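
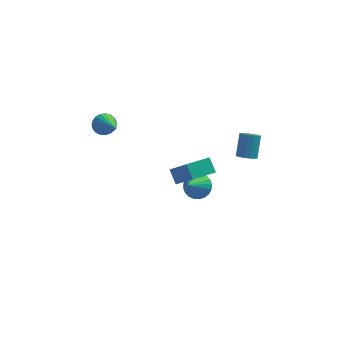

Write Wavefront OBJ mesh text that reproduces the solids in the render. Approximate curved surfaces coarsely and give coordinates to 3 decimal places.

v 0.506 1.66 -4.039
v 1.25 1.569 -3.761
v 0.014 0.7 -3.041
v 1.148 1.805 -3.584
v 0.947 2.019 -3.477
v 0.68 2.178 -3.455
v 0.386 2.259 -3.523
v 0.11 2.248 -3.669
v -0.105 2.148 -3.871
v -0.228 1.974 -4.099
v -0.238 1.751 -4.318
v -0.136 1.515 -4.495
v 0.065 1.301 -4.602
v 0.332 1.142 -4.623
v 0.626 1.061 -4.556
v 0.902 1.072 -4.41
v 1.117 1.172 -4.207
v 1.239 1.346 -3.979
v 3.005 1.037 -0.86
v 3.231 1.417 -1.188
v 3.381 2.262 -0.108
v 3.155 1.883 0.22
v 2.974 1.472 -1.196
v 3.124 2.317 -0.115
v 2.724 1.428 -1.127
v 2.874 2.273 -0.046
v 2.538 1.294 -0.996
v 2.688 2.14 0.084
v 2.459 1.102 -0.835
v 2.61 1.947 0.246
v 2.506 0.895 -0.679
v 2.656 1.74 0.401
v 2.666 0.72 -0.565
v 2.816 1.565 0.515
v 2.904 0.618 -0.519
v 3.055 1.464 0.562
v 3.166 0.613 -0.55
v 3.316 1.458 0.53
v 3.39 0.704 -0.653
v 3.54 1.549 0.427
v 3.526 0.872 -0.803
v 3.677 1.717 0.277
v 3.543 1.078 -0.967
v 3.693 1.923 0.114
v 3.436 1.274 -1.106
v 3.587 2.119 -0.025
v -4.107 0.298 2.172
v -3.776 0.089 1.654
v -3.373 -1.258 3.268
v -3.598 0.256 1.771
v -3.508 0.43 1.957
v -3.522 0.581 2.181
v -3.637 0.683 2.403
v -3.833 0.718 2.586
v -4.077 0.681 2.696
v -4.326 0.578 2.717
v -4.537 0.427 2.643
v -4.674 0.253 2.487
v -4.713 0.087 2.278
v -4.647 -0.043 2.05
v -4.488 -0.113 1.843
v -4.263 -0.113 1.693
v -4.011 -0.041 1.626
v -0.451 -1.495 -0.813
v 0.438 -2.677 0.802
v -0.786 -0.911 -0.202
v 0.103 -2.092 1.414
v 0.637 -0.788 -0.894
v 1.526 -1.969 0.722
v 0.302 -0.203 -0.282
v 1.191 -1.385 1.333
f 2 1 4
f 2 4 3
f 4 1 5
f 4 5 3
f 5 1 6
f 5 6 3
f 6 1 7
f 6 7 3
f 7 1 8
f 7 8 3
f 8 1 9
f 8 9 3
f 9 1 10
f 9 10 3
f 10 1 11
f 10 11 3
f 11 1 12
f 11 12 3
f 12 1 13
f 12 13 3
f 13 1 14
f 13 14 3
f 14 1 15
f 14 15 3
f 15 1 16
f 15 16 3
f 16 1 17
f 16 17 3
f 17 1 18
f 17 18 3
f 18 1 2
f 18 2 3
f 20 19 23
f 20 23 21
f 21 23 24
f 21 24 22
f 23 19 25
f 23 25 24
f 24 25 26
f 24 26 22
f 25 19 27
f 25 27 26
f 26 27 28
f 26 28 22
f 27 19 29
f 27 29 28
f 28 29 30
f 28 30 22
f 29 19 31
f 29 31 30
f 30 31 32
f 30 32 22
f 31 19 33
f 31 33 32
f 32 33 34
f 32 34 22
f 33 19 35
f 33 35 34
f 34 35 36
f 34 36 22
f 35 19 37
f 35 37 36
f 36 37 38
f 36 38 22
f 37 19 39
f 37 39 38
f 38 39 40
f 38 40 22
f 39 19 41
f 39 41 40
f 40 41 42
f 40 42 22
f 41 19 43
f 41 43 42
f 42 43 44
f 42 44 22
f 43 19 45
f 43 45 44
f 44 45 46
f 44 46 22
f 45 19 20
f 45 20 46
f 46 20 21
f 46 21 22
f 48 47 50
f 48 50 49
f 50 47 51
f 50 51 49
f 51 47 52
f 51 52 49
f 52 47 53
f 52 53 49
f 53 47 54
f 53 54 49
f 54 47 55
f 54 55 49
f 55 47 56
f 55 56 49
f 56 47 57
f 56 57 49
f 57 47 58
f 57 58 49
f 58 47 59
f 58 59 49
f 59 47 60
f 59 60 49
f 60 47 61
f 60 61 49
f 61 47 62
f 61 62 49
f 62 47 63
f 62 63 49
f 63 47 48
f 63 48 49
f 65 67 64
f 68 65 64
f 64 67 66
f 66 68 64
f 65 71 67
f 69 65 68
f 69 71 65
f 67 71 66
f 70 68 66
f 66 71 70
f 70 69 68
f 71 69 70



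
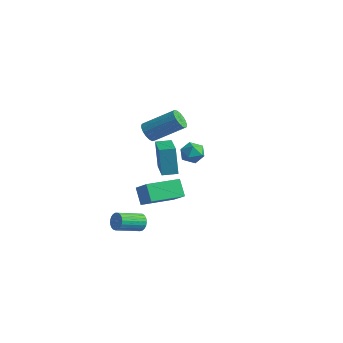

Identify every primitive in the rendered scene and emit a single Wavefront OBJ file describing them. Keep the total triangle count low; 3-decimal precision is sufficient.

v 0.893 -0.86 2.694
v 1.347 -0.997 2.311
v 2.541 0.062 3.342
v 2.087 0.2 3.726
v 1.231 -0.755 2.197
v 2.424 0.304 3.228
v 1.037 -0.537 2.197
v 2.23 0.522 3.228
v 0.81 -0.392 2.311
v 2.004 0.667 3.342
v 0.602 -0.355 2.513
v 1.796 0.704 3.544
v 0.461 -0.433 2.756
v 1.655 0.626 3.788
v 0.419 -0.609 2.985
v 1.613 0.45 4.017
v 0.486 -0.842 3.148
v 1.679 0.217 4.179
v 0.646 -1.079 3.207
v 1.839 -0.02 4.238
v 0.862 -1.266 3.148
v 2.056 -0.207 4.179
v 1.086 -1.36 2.985
v 2.279 -0.301 4.017
v 1.265 -1.339 2.756
v 2.459 -0.28 3.787
v 1.36 -1.208 2.512
v 2.553 -0.149 3.544
v 2.584 -1.796 1.355
v 2.245 -1.645 2.891
v 3.06 -1.154 1.397
v 2.721 -1.003 2.933
v 3.979 -2.857 1.767
v 3.64 -2.706 3.303
v 4.455 -2.215 1.809
v 4.116 -2.064 3.345
v -0.976 4.364 -1.297
v -0.293 4.269 -1.583
v -0.987 3.211 -0.937
v -0.304 3.116 -1.223
v -0.399 3.547 -0.621
v -0.393 4.259 -0.843
v -0.887 3.221 -1.677
v -0.881 3.933 -1.899
v -0.238 3.562 -1.818
v 0.063 3.763 -1.165
v -1.343 3.717 -1.355
v -1.042 3.918 -0.702
v 2.55 -3.229 0.418
v 3.552 -3.467 1.211
v 3.064 -1.509 0.285
v 4.066 -1.747 1.078
v 3.154 -3.473 -0.418
v 4.156 -3.711 0.375
v 3.668 -1.753 -0.551
v 4.67 -1.991 0.242
v 0.892 -1.411 -3.632
v 1.228 -1.336 -3.203
v 0.883 -2.673 -2.699
v 0.548 -2.749 -3.128
v 1.03 -1.255 -3.123
v 0.685 -2.592 -2.619
v 0.808 -1.201 -3.131
v 0.463 -2.538 -2.627
v 0.6 -1.183 -3.226
v 0.256 -2.52 -2.722
v 0.443 -1.205 -3.391
v 0.099 -2.542 -2.887
v 0.364 -1.262 -3.598
v 0.019 -2.599 -3.093
v 0.376 -1.346 -3.81
v 0.032 -2.683 -3.306
v 0.477 -1.44 -3.992
v 0.133 -2.777 -3.488
v 0.65 -1.53 -4.112
v 0.306 -2.867 -3.607
v 0.865 -1.599 -4.148
v 0.521 -2.936 -3.644
v 1.085 -1.636 -4.096
v 0.74 -2.973 -3.591
v 1.271 -1.634 -3.963
v 0.927 -2.971 -3.459
v 1.392 -1.593 -3.773
v 1.047 -2.93 -3.269
v 1.426 -1.521 -3.559
v 1.082 -2.858 -3.054
v 1.368 -1.43 -3.357
v 1.024 -2.767 -2.853
f 2 1 5
f 2 5 3
f 3 5 6
f 3 6 4
f 5 1 7
f 5 7 6
f 6 7 8
f 6 8 4
f 7 1 9
f 7 9 8
f 8 9 10
f 8 10 4
f 9 1 11
f 9 11 10
f 10 11 12
f 10 12 4
f 11 1 13
f 11 13 12
f 12 13 14
f 12 14 4
f 13 1 15
f 13 15 14
f 14 15 16
f 14 16 4
f 15 1 17
f 15 17 16
f 16 17 18
f 16 18 4
f 17 1 19
f 17 19 18
f 18 19 20
f 18 20 4
f 19 1 21
f 19 21 20
f 20 21 22
f 20 22 4
f 21 1 23
f 21 23 22
f 22 23 24
f 22 24 4
f 23 1 25
f 23 25 24
f 24 25 26
f 24 26 4
f 25 1 27
f 25 27 26
f 26 27 28
f 26 28 4
f 27 1 2
f 27 2 28
f 28 2 3
f 28 3 4
f 30 32 29
f 33 30 29
f 29 32 31
f 31 33 29
f 30 36 32
f 34 30 33
f 34 36 30
f 32 36 31
f 35 33 31
f 31 36 35
f 35 34 33
f 36 34 35
f 37 48 42
f 37 42 38
f 37 38 44
f 37 44 47
f 37 47 48
f 38 42 46
f 42 48 41
f 48 47 39
f 47 44 43
f 44 38 45
f 40 46 41
f 40 41 39
f 40 39 43
f 40 43 45
f 40 45 46
f 41 46 42
f 39 41 48
f 43 39 47
f 45 43 44
f 46 45 38
f 50 52 49
f 53 50 49
f 49 52 51
f 51 53 49
f 50 56 52
f 54 50 53
f 54 56 50
f 52 56 51
f 55 53 51
f 51 56 55
f 55 54 53
f 56 54 55
f 58 57 61
f 58 61 59
f 59 61 62
f 59 62 60
f 61 57 63
f 61 63 62
f 62 63 64
f 62 64 60
f 63 57 65
f 63 65 64
f 64 65 66
f 64 66 60
f 65 57 67
f 65 67 66
f 66 67 68
f 66 68 60
f 67 57 69
f 67 69 68
f 68 69 70
f 68 70 60
f 69 57 71
f 69 71 70
f 70 71 72
f 70 72 60
f 71 57 73
f 71 73 72
f 72 73 74
f 72 74 60
f 73 57 75
f 73 75 74
f 74 75 76
f 74 76 60
f 75 57 77
f 75 77 76
f 76 77 78
f 76 78 60
f 77 57 79
f 77 79 78
f 78 79 80
f 78 80 60
f 79 57 81
f 79 81 80
f 80 81 82
f 80 82 60
f 81 57 83
f 81 83 82
f 82 83 84
f 82 84 60
f 83 57 85
f 83 85 84
f 84 85 86
f 84 86 60
f 85 57 87
f 85 87 86
f 86 87 88
f 86 88 60
f 87 57 58
f 87 58 88
f 88 58 59
f 88 59 60



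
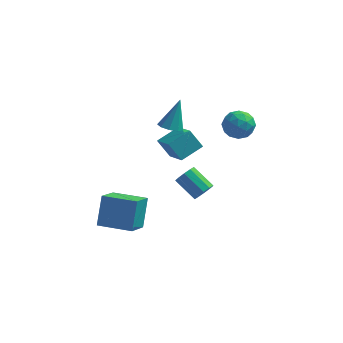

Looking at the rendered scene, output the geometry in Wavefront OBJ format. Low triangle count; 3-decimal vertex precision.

v -3.003 -1.154 -4.735
v -3.23 -2.65 -3.818
v -2.973 -0.128 -3.054
v -3.2 -1.624 -2.136
v -0.96 -1.396 -4.624
v -1.187 -2.892 -3.706
v -0.93 -0.37 -2.942
v -1.157 -1.866 -2.025
v -0.333 2.46 -1.478
v 0.663 1.031 -0.494
v -1.113 2.646 -0.417
v -0.118 1.218 0.567
v 0.638 3.502 -0.947
v 1.633 2.074 0.037
v -0.143 3.689 0.114
v 0.853 2.26 1.098
v 2.843 -3.27 0.729
v 3.284 -3.043 1.194
v 2.119 -2.463 2.016
v 1.677 -2.69 1.551
v 3.231 -2.741 0.906
v 2.066 -2.161 1.729
v 3.03 -2.641 0.551
v 1.865 -2.061 1.374
v 2.758 -2.781 0.264
v 1.592 -2.201 1.086
v 2.517 -3.108 0.154
v 1.352 -2.528 0.977
v 2.401 -3.497 0.264
v 1.236 -2.917 1.086
v 2.454 -3.799 0.551
v 1.289 -3.219 1.374
v 2.655 -3.899 0.906
v 1.49 -3.319 1.729
v 2.928 -3.759 1.194
v 1.762 -3.179 2.016
v 3.168 -3.432 1.303
v 2.003 -2.852 2.126
v 2.942 2.983 2.475
v 3.932 3.117 2.502
v 3.088 2.183 1.078
v 4.078 2.317 1.105
v 3.638 1.709 1.765
v 3.547 2.204 2.628
v 3.473 3.096 0.952
v 3.382 3.591 1.815
v 4.26 3.187 1.561
v 4.362 2.329 2.063
v 2.658 2.971 1.517
v 2.76 2.113 2.019
v 3.424 3.12 2.611
v 3.596 2.18 0.969
v 3.337 1.822 1.357
v 3.919 1.901 1.373
v 3.198 2.584 2.685
v 3.78 2.662 2.701
v 3.607 1.834 2.267
v 3.24 2.638 0.879
v 3.822 2.716 0.895
v 3.101 3.399 2.207
v 3.683 3.478 2.223
v 3.413 3.466 1.313
v 4.199 3.24 2.074
v 4.284 2.769 1.253
v 3.929 3.228 1.163
v 3.876 3.519 1.67
v 4.258 2.736 2.369
v 4.344 2.265 1.548
v 4.085 1.908 1.935
v 4.032 2.199 2.443
v 4.451 2.777 1.816
v 2.676 3.035 2.032
v 2.762 2.564 1.211
v 2.988 3.101 1.137
v 2.935 3.392 1.645
v 2.736 2.531 2.327
v 2.821 2.06 1.506
v 3.144 1.781 1.91
v 3.091 2.072 2.417
v 2.569 2.523 1.764
v 0.16 0.477 2.677
v 0.738 0.836 2.388
v 0.52 1.283 4.403
v 0.32 1.118 2.343
v -0.173 1.099 2.455
v -0.511 0.789 2.67
v -0.535 0.333 2.888
v -0.234 -0.056 3.007
v 0.252 -0.196 2.971
v 0.694 -0.021 2.798
v 0.886 0.386 2.567
f 2 4 1
f 5 2 1
f 1 4 3
f 3 5 1
f 2 8 4
f 6 2 5
f 6 8 2
f 4 8 3
f 7 5 3
f 3 8 7
f 7 6 5
f 8 6 7
f 10 12 9
f 13 10 9
f 9 12 11
f 11 13 9
f 10 16 12
f 14 10 13
f 14 16 10
f 12 16 11
f 15 13 11
f 11 16 15
f 15 14 13
f 16 14 15
f 18 17 21
f 18 21 19
f 19 21 22
f 19 22 20
f 21 17 23
f 21 23 22
f 22 23 24
f 22 24 20
f 23 17 25
f 23 25 24
f 24 25 26
f 24 26 20
f 25 17 27
f 25 27 26
f 26 27 28
f 26 28 20
f 27 17 29
f 27 29 28
f 28 29 30
f 28 30 20
f 29 17 31
f 29 31 30
f 30 31 32
f 30 32 20
f 31 17 33
f 31 33 32
f 32 33 34
f 32 34 20
f 33 17 35
f 33 35 34
f 34 35 36
f 34 36 20
f 35 17 37
f 35 37 36
f 36 37 38
f 36 38 20
f 37 17 18
f 37 18 38
f 38 18 19
f 38 19 20
f 39 76 55
f 76 50 79
f 55 79 44
f 76 79 55
f 39 55 51
f 55 44 56
f 51 56 40
f 55 56 51
f 39 51 60
f 51 40 61
f 60 61 46
f 51 61 60
f 39 60 72
f 60 46 75
f 72 75 49
f 60 75 72
f 39 72 76
f 72 49 80
f 76 80 50
f 72 80 76
f 40 56 67
f 56 44 70
f 67 70 48
f 56 70 67
f 44 79 57
f 79 50 78
f 57 78 43
f 79 78 57
f 50 80 77
f 80 49 73
f 77 73 41
f 80 73 77
f 49 75 74
f 75 46 62
f 74 62 45
f 75 62 74
f 46 61 66
f 61 40 63
f 66 63 47
f 61 63 66
f 42 68 54
f 68 48 69
f 54 69 43
f 68 69 54
f 42 54 52
f 54 43 53
f 52 53 41
f 54 53 52
f 42 52 59
f 52 41 58
f 59 58 45
f 52 58 59
f 42 59 64
f 59 45 65
f 64 65 47
f 59 65 64
f 42 64 68
f 64 47 71
f 68 71 48
f 64 71 68
f 43 69 57
f 69 48 70
f 57 70 44
f 69 70 57
f 41 53 77
f 53 43 78
f 77 78 50
f 53 78 77
f 45 58 74
f 58 41 73
f 74 73 49
f 58 73 74
f 47 65 66
f 65 45 62
f 66 62 46
f 65 62 66
f 48 71 67
f 71 47 63
f 67 63 40
f 71 63 67
f 82 81 84
f 82 84 83
f 84 81 85
f 84 85 83
f 85 81 86
f 85 86 83
f 86 81 87
f 86 87 83
f 87 81 88
f 87 88 83
f 88 81 89
f 88 89 83
f 89 81 90
f 89 90 83
f 90 81 91
f 90 91 83
f 91 81 82
f 91 82 83



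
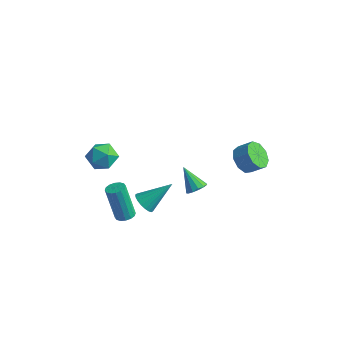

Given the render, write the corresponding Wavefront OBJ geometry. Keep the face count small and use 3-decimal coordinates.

v 0.892 3.775 -1.692
v 1.269 4.293 -2.38
v 2.026 4.623 -1.715
v 1.648 4.105 -1.028
v 0.834 4.639 -2.057
v 1.591 4.97 -1.392
v 0.426 4.581 -1.564
v 1.183 4.912 -0.899
v 0.236 4.146 -1.131
v 0.992 4.476 -0.466
v 0.352 3.537 -0.96
v 1.109 3.867 -0.295
v 0.721 3.039 -1.133
v 1.478 3.369 -0.468
v 1.17 2.886 -1.567
v 1.926 3.216 -0.902
v 1.489 3.148 -2.06
v 2.245 3.479 -1.395
v 1.528 3.704 -2.381
v 2.284 4.035 -1.716
v -0.345 1.113 -3.05
v 0.056 0.788 -2.638
v -1.435 1.287 -1.85
v 0.145 1.148 -2.609
v 0.079 1.497 -2.719
v -0.122 1.724 -2.935
v -0.393 1.757 -3.187
v -0.649 1.586 -3.395
v -0.809 1.265 -3.494
v -0.821 0.896 -3.451
v -0.682 0.595 -3.281
v -0.436 0.46 -3.038
v -0.161 0.532 -2.798
v -0.418 -3.455 -0.782
v 0.114 -3.37 -1.26
v 0.498 -2.185 0.462
v -0.093 -3.14 -1.342
v -0.365 -2.972 -1.314
v -0.647 -2.9 -1.18
v -0.884 -2.938 -0.967
v -1.028 -3.079 -0.718
v -1.051 -3.294 -0.481
v -0.949 -3.54 -0.304
v -0.742 -3.77 -0.222
v -0.47 -3.938 -0.251
v -0.188 -4.01 -0.385
v 0.048 -3.972 -0.597
v 0.193 -3.832 -0.847
v 0.216 -3.617 -1.083
v -4.701 -2.377 1.035
v -3.837 -2.192 1.478
v -3.963 -3.348 0.002
v -3.099 -3.163 0.445
v -3.793 -3.687 0.915
v -4.249 -3.087 1.553
v -3.551 -2.453 -0.073
v -4.007 -1.853 0.565
v -3.126 -2.239 0.793
v -3.276 -3.002 1.404
v -4.524 -2.538 0.076
v -4.674 -3.301 0.687
v -1.535 -3.721 -2.396
v -1.002 -3.88 -2.231
v -1.652 -3.898 -0.14
v -2.185 -3.739 -0.304
v -0.998 -3.58 -2.228
v -1.648 -3.598 -0.136
v -1.138 -3.317 -2.269
v -1.788 -3.336 -0.177
v -1.385 -3.163 -2.344
v -2.034 -3.181 -0.253
v -1.671 -3.158 -2.433
v -2.321 -3.177 -0.342
v -1.922 -3.304 -2.512
v -2.571 -3.323 -0.421
v -2.068 -3.562 -2.56
v -2.718 -3.58 -0.469
v -2.072 -3.862 -2.564
v -2.722 -3.88 -0.472
v -1.932 -4.124 -2.523
v -2.582 -4.143 -0.431
v -1.686 -4.279 -2.447
v -2.335 -4.297 -0.356
v -1.399 -4.283 -2.358
v -2.049 -4.302 -0.267
v -1.149 -4.137 -2.279
v -1.798 -4.156 -0.188
f 2 1 5
f 2 5 3
f 3 5 6
f 3 6 4
f 5 1 7
f 5 7 6
f 6 7 8
f 6 8 4
f 7 1 9
f 7 9 8
f 8 9 10
f 8 10 4
f 9 1 11
f 9 11 10
f 10 11 12
f 10 12 4
f 11 1 13
f 11 13 12
f 12 13 14
f 12 14 4
f 13 1 15
f 13 15 14
f 14 15 16
f 14 16 4
f 15 1 17
f 15 17 16
f 16 17 18
f 16 18 4
f 17 1 19
f 17 19 18
f 18 19 20
f 18 20 4
f 19 1 2
f 19 2 20
f 20 2 3
f 20 3 4
f 22 21 24
f 22 24 23
f 24 21 25
f 24 25 23
f 25 21 26
f 25 26 23
f 26 21 27
f 26 27 23
f 27 21 28
f 27 28 23
f 28 21 29
f 28 29 23
f 29 21 30
f 29 30 23
f 30 21 31
f 30 31 23
f 31 21 32
f 31 32 23
f 32 21 33
f 32 33 23
f 33 21 22
f 33 22 23
f 35 34 37
f 35 37 36
f 37 34 38
f 37 38 36
f 38 34 39
f 38 39 36
f 39 34 40
f 39 40 36
f 40 34 41
f 40 41 36
f 41 34 42
f 41 42 36
f 42 34 43
f 42 43 36
f 43 34 44
f 43 44 36
f 44 34 45
f 44 45 36
f 45 34 46
f 45 46 36
f 46 34 47
f 46 47 36
f 47 34 48
f 47 48 36
f 48 34 49
f 48 49 36
f 49 34 35
f 49 35 36
f 50 61 55
f 50 55 51
f 50 51 57
f 50 57 60
f 50 60 61
f 51 55 59
f 55 61 54
f 61 60 52
f 60 57 56
f 57 51 58
f 53 59 54
f 53 54 52
f 53 52 56
f 53 56 58
f 53 58 59
f 54 59 55
f 52 54 61
f 56 52 60
f 58 56 57
f 59 58 51
f 63 62 66
f 63 66 64
f 64 66 67
f 64 67 65
f 66 62 68
f 66 68 67
f 67 68 69
f 67 69 65
f 68 62 70
f 68 70 69
f 69 70 71
f 69 71 65
f 70 62 72
f 70 72 71
f 71 72 73
f 71 73 65
f 72 62 74
f 72 74 73
f 73 74 75
f 73 75 65
f 74 62 76
f 74 76 75
f 75 76 77
f 75 77 65
f 76 62 78
f 76 78 77
f 77 78 79
f 77 79 65
f 78 62 80
f 78 80 79
f 79 80 81
f 79 81 65
f 80 62 82
f 80 82 81
f 81 82 83
f 81 83 65
f 82 62 84
f 82 84 83
f 83 84 85
f 83 85 65
f 84 62 86
f 84 86 85
f 85 86 87
f 85 87 65
f 86 62 63
f 86 63 87
f 87 63 64
f 87 64 65



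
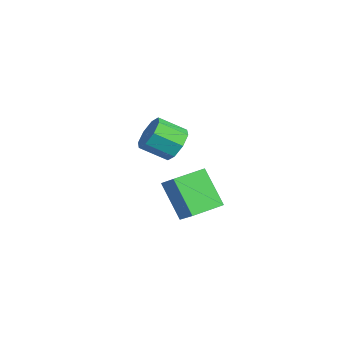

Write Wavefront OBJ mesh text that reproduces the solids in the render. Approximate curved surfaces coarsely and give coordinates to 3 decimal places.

v -2.165 2.292 -3.261
v -3.449 1.941 -1.715
v -2.479 3.817 -3.176
v -3.763 3.467 -1.63
v -1.137 2.453 -2.37
v -2.421 2.103 -0.824
v -1.451 3.979 -2.285
v -2.735 3.628 -0.739
v -1.019 1.743 2.226
v -0.7 2.078 2.939
v -1.162 1.012 3.647
v -1.481 0.677 2.934
v -1.312 2.268 2.827
v -1.773 1.203 3.534
v -1.752 2.151 2.362
v -2.214 1.085 3.07
v -1.763 1.794 1.818
v -2.225 0.729 2.526
v -1.338 1.408 1.513
v -1.8 0.342 2.221
v -0.727 1.217 1.626
v -1.188 0.152 2.333
v -0.286 1.335 2.09
v -0.748 0.269 2.798
v -0.275 1.691 2.634
v -0.737 0.626 3.342
f 2 4 1
f 5 2 1
f 1 4 3
f 3 5 1
f 2 8 4
f 6 2 5
f 6 8 2
f 4 8 3
f 7 5 3
f 3 8 7
f 7 6 5
f 8 6 7
f 10 9 13
f 10 13 11
f 11 13 14
f 11 14 12
f 13 9 15
f 13 15 14
f 14 15 16
f 14 16 12
f 15 9 17
f 15 17 16
f 16 17 18
f 16 18 12
f 17 9 19
f 17 19 18
f 18 19 20
f 18 20 12
f 19 9 21
f 19 21 20
f 20 21 22
f 20 22 12
f 21 9 23
f 21 23 22
f 22 23 24
f 22 24 12
f 23 9 25
f 23 25 24
f 24 25 26
f 24 26 12
f 25 9 10
f 25 10 26
f 26 10 11
f 26 11 12



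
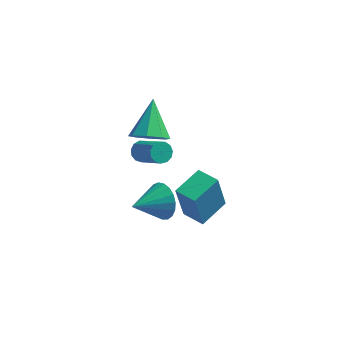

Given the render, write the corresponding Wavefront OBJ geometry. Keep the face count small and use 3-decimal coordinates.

v -1.86 -2.141 -3.76
v -1.303 -2.317 -2.96
v -3.06 -3.219 -3.16
v -1.53 -1.996 -2.838
v -1.815 -1.7 -2.874
v -2.107 -1.481 -3.064
v -2.356 -1.376 -3.375
v -2.52 -1.403 -3.751
v -2.569 -1.558 -4.129
v -2.497 -1.813 -4.444
v -2.314 -2.126 -4.64
v -2.052 -2.441 -4.683
v -1.758 -2.704 -4.567
v -1.481 -2.87 -4.312
v -1.27 -2.91 -3.961
v -1.161 -2.817 -3.575
v -1.173 -2.607 -3.221
v -0.721 -3.224 -3.337
v -1.062 -3.429 -1.337
v 0.135 -1.926 -3.059
v -0.206 -2.131 -1.058
v 0.226 -3.869 -3.242
v -0.115 -4.074 -1.241
v 1.082 -2.571 -2.963
v 0.741 -2.776 -0.963
v -2.552 -3.265 1.257
v -2.279 -3.475 0.829
v -1.275 -4.425 1.934
v -1.548 -4.215 2.363
v -2.127 -3.218 0.912
v -1.123 -4.168 2.017
v -2.11 -2.976 1.104
v -1.106 -3.926 2.209
v -2.234 -2.825 1.346
v -1.229 -3.775 2.451
v -2.458 -2.815 1.559
v -1.454 -3.765 2.664
v -2.713 -2.947 1.677
v -1.708 -3.897 2.782
v -2.916 -3.18 1.661
v -1.912 -4.13 2.766
v -3.004 -3.44 1.517
v -2 -4.39 2.622
v -2.949 -3.645 1.291
v -1.944 -4.595 2.396
v -2.767 -3.729 1.054
v -1.763 -4.679 2.159
v -2.518 -3.665 0.882
v -1.513 -4.615 1.987
v -2.555 -1.213 0.089
v -1.872 -0.786 -0.414
v -2.605 0.373 1.371
v -2.539 -0.616 -0.649
v -3.215 -0.796 -0.452
v -3.505 -1.221 0.062
v -3.239 -1.641 0.592
v -2.572 -1.81 0.828
v -1.896 -1.63 0.631
v -1.606 -1.206 0.117
f 2 1 4
f 2 4 3
f 4 1 5
f 4 5 3
f 5 1 6
f 5 6 3
f 6 1 7
f 6 7 3
f 7 1 8
f 7 8 3
f 8 1 9
f 8 9 3
f 9 1 10
f 9 10 3
f 10 1 11
f 10 11 3
f 11 1 12
f 11 12 3
f 12 1 13
f 12 13 3
f 13 1 14
f 13 14 3
f 14 1 15
f 14 15 3
f 15 1 16
f 15 16 3
f 16 1 17
f 16 17 3
f 17 1 2
f 17 2 3
f 19 21 18
f 22 19 18
f 18 21 20
f 20 22 18
f 19 25 21
f 23 19 22
f 23 25 19
f 21 25 20
f 24 22 20
f 20 25 24
f 24 23 22
f 25 23 24
f 27 26 30
f 27 30 28
f 28 30 31
f 28 31 29
f 30 26 32
f 30 32 31
f 31 32 33
f 31 33 29
f 32 26 34
f 32 34 33
f 33 34 35
f 33 35 29
f 34 26 36
f 34 36 35
f 35 36 37
f 35 37 29
f 36 26 38
f 36 38 37
f 37 38 39
f 37 39 29
f 38 26 40
f 38 40 39
f 39 40 41
f 39 41 29
f 40 26 42
f 40 42 41
f 41 42 43
f 41 43 29
f 42 26 44
f 42 44 43
f 43 44 45
f 43 45 29
f 44 26 46
f 44 46 45
f 45 46 47
f 45 47 29
f 46 26 48
f 46 48 47
f 47 48 49
f 47 49 29
f 48 26 27
f 48 27 49
f 49 27 28
f 49 28 29
f 51 50 53
f 51 53 52
f 53 50 54
f 53 54 52
f 54 50 55
f 54 55 52
f 55 50 56
f 55 56 52
f 56 50 57
f 56 57 52
f 57 50 58
f 57 58 52
f 58 50 59
f 58 59 52
f 59 50 51
f 59 51 52



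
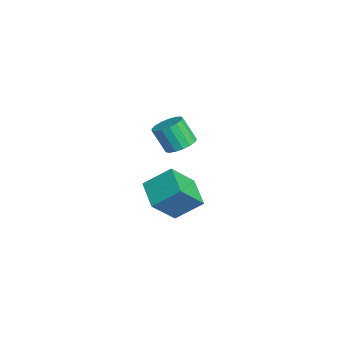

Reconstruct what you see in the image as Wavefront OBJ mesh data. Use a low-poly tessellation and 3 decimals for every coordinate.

v -4.89 2.171 -3.876
v -4.19 0.863 -2.347
v -4.642 3.61 -2.757
v -3.942 2.302 -1.229
v -3.198 2.358 -4.491
v -2.498 1.05 -2.963
v -2.95 3.797 -3.373
v -2.25 2.489 -1.844
v -1.391 2.338 2.097
v -0.639 1.947 2.153
v -1.056 1.331 3.478
v -1.809 1.722 3.423
v -0.577 2.304 2.338
v -0.994 1.688 3.663
v -0.702 2.669 2.468
v -1.119 2.052 3.794
v -0.984 2.958 2.514
v -1.402 2.341 3.839
v -1.361 3.105 2.464
v -1.778 2.488 3.789
v -1.744 3.076 2.33
v -2.161 2.46 3.655
v -2.046 2.878 2.143
v -2.463 2.262 3.468
v -2.198 2.557 1.945
v -2.616 1.941 3.27
v -2.166 2.186 1.782
v -2.583 1.569 3.108
v -1.956 1.849 1.692
v -2.373 1.233 3.017
v -1.617 1.625 1.694
v -2.034 1.008 3.02
v -1.226 1.564 1.789
v -1.643 0.947 3.114
v -0.873 1.68 1.955
v -1.29 1.064 3.28
f 2 4 1
f 5 2 1
f 1 4 3
f 3 5 1
f 2 8 4
f 6 2 5
f 6 8 2
f 4 8 3
f 7 5 3
f 3 8 7
f 7 6 5
f 8 6 7
f 10 9 13
f 10 13 11
f 11 13 14
f 11 14 12
f 13 9 15
f 13 15 14
f 14 15 16
f 14 16 12
f 15 9 17
f 15 17 16
f 16 17 18
f 16 18 12
f 17 9 19
f 17 19 18
f 18 19 20
f 18 20 12
f 19 9 21
f 19 21 20
f 20 21 22
f 20 22 12
f 21 9 23
f 21 23 22
f 22 23 24
f 22 24 12
f 23 9 25
f 23 25 24
f 24 25 26
f 24 26 12
f 25 9 27
f 25 27 26
f 26 27 28
f 26 28 12
f 27 9 29
f 27 29 28
f 28 29 30
f 28 30 12
f 29 9 31
f 29 31 30
f 30 31 32
f 30 32 12
f 31 9 33
f 31 33 32
f 32 33 34
f 32 34 12
f 33 9 35
f 33 35 34
f 34 35 36
f 34 36 12
f 35 9 10
f 35 10 36
f 36 10 11
f 36 11 12



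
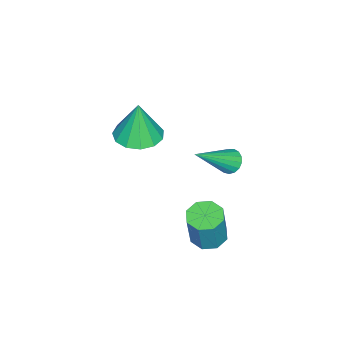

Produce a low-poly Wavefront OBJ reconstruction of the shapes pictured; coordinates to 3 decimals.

v 2.687 1.964 0.94
v 3.379 2.028 0.75
v 3.824 2.079 2.39
v 3.133 2.016 2.58
v 3.129 2.516 0.803
v 3.574 2.568 2.443
v 2.62 2.681 0.936
v 3.066 2.733 2.576
v 2.151 2.426 1.072
v 2.596 2.477 2.711
v 1.996 1.901 1.13
v 2.441 1.952 2.77
v 2.246 1.412 1.077
v 2.691 1.464 2.717
v 2.754 1.247 0.944
v 3.2 1.299 2.584
v 3.224 1.503 0.809
v 3.669 1.554 2.448
v -0.274 -2.388 2.54
v 0.565 -1.863 2.541
v -0.286 -2.372 4.32
v 0.148 -1.492 2.535
v -0.403 -1.406 2.531
v -0.913 -1.632 2.529
v -1.22 -2.097 2.531
v -1.227 -2.655 2.536
v -0.931 -3.128 2.542
v -0.427 -3.366 2.548
v 0.126 -3.293 2.551
v 0.552 -2.933 2.55
v 0.716 -2.4 2.547
v -1.997 0.689 0.613
v -1.569 0.848 0.256
v -0.543 -0.149 1.987
v -1.601 1.067 0.423
v -1.724 1.2 0.634
v -1.909 1.215 0.84
v -2.115 1.11 0.994
v -2.294 0.908 1.06
v -2.405 0.656 1.024
v -2.422 0.412 0.893
v -2.343 0.231 0.699
v -2.184 0.155 0.484
v -1.982 0.201 0.299
v -1.784 0.359 0.186
v -1.635 0.593 0.17
f 2 1 5
f 2 5 3
f 3 5 6
f 3 6 4
f 5 1 7
f 5 7 6
f 6 7 8
f 6 8 4
f 7 1 9
f 7 9 8
f 8 9 10
f 8 10 4
f 9 1 11
f 9 11 10
f 10 11 12
f 10 12 4
f 11 1 13
f 11 13 12
f 12 13 14
f 12 14 4
f 13 1 15
f 13 15 14
f 14 15 16
f 14 16 4
f 15 1 17
f 15 17 16
f 16 17 18
f 16 18 4
f 17 1 2
f 17 2 18
f 18 2 3
f 18 3 4
f 20 19 22
f 20 22 21
f 22 19 23
f 22 23 21
f 23 19 24
f 23 24 21
f 24 19 25
f 24 25 21
f 25 19 26
f 25 26 21
f 26 19 27
f 26 27 21
f 27 19 28
f 27 28 21
f 28 19 29
f 28 29 21
f 29 19 30
f 29 30 21
f 30 19 31
f 30 31 21
f 31 19 20
f 31 20 21
f 33 32 35
f 33 35 34
f 35 32 36
f 35 36 34
f 36 32 37
f 36 37 34
f 37 32 38
f 37 38 34
f 38 32 39
f 38 39 34
f 39 32 40
f 39 40 34
f 40 32 41
f 40 41 34
f 41 32 42
f 41 42 34
f 42 32 43
f 42 43 34
f 43 32 44
f 43 44 34
f 44 32 45
f 44 45 34
f 45 32 46
f 45 46 34
f 46 32 33
f 46 33 34



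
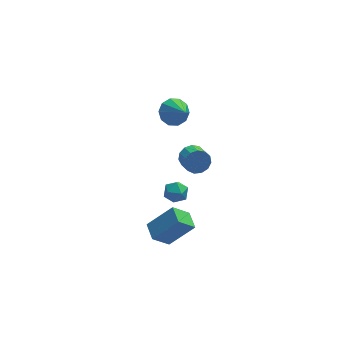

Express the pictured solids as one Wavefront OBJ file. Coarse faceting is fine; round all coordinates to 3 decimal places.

v -1.759 4.435 0.568
v -0.94 4.862 0.744
v -1.321 3.045 1.892
v -1.339 5.081 1.106
v -1.897 5.053 1.263
v -2.404 4.79 1.153
v -2.664 4.391 0.821
v -2.578 4.009 0.391
v -2.18 3.79 0.029
v -1.621 3.818 -0.127
v -1.115 4.081 -0.018
v -0.855 4.48 0.315
v -3.365 -4.039 -2.603
v -4.322 -4.285 -1.598
v -3.508 -2.936 -2.47
v -4.466 -3.182 -1.465
v -1.934 -4.018 -1.235
v -2.892 -4.264 -0.23
v -2.078 -2.915 -1.102
v -3.035 -3.161 -0.097
v -2.658 0.086 -2.219
v -2.194 0.193 -1.603
v -2.666 -1.153 -1.997
v -2.202 -1.046 -1.381
v -2.938 -0.794 -1.362
v -2.933 -0.028 -1.5
v -1.927 -0.932 -2.1
v -1.922 -0.166 -2.238
v -1.742 -0.436 -1.53
v -2.367 -0.35 -1.074
v -2.493 -0.61 -2.526
v -3.118 -0.524 -2.07
v -1.062 2.351 -1.699
v -0.498 2.182 -2.256
v -0.315 1.22 -1.778
v -0.878 1.389 -1.221
v -0.282 2.393 -1.914
v -0.098 1.431 -1.436
v -0.313 2.591 -1.503
v -0.13 1.629 -1.026
v -0.582 2.713 -1.155
v -0.398 1.75 -0.678
v -1.003 2.719 -0.98
v -0.82 1.757 -0.502
v -1.443 2.609 -1.032
v -1.259 1.647 -0.555
v -1.762 2.417 -1.297
v -1.578 1.455 -0.819
v -1.858 2.204 -1.689
v -1.675 1.242 -1.211
v -1.702 2.038 -2.084
v -1.518 1.075 -1.606
v -1.342 1.971 -2.357
v -1.159 1.009 -1.879
v -0.894 2.025 -2.421
v -0.71 1.063 -1.943
f 2 1 4
f 2 4 3
f 4 1 5
f 4 5 3
f 5 1 6
f 5 6 3
f 6 1 7
f 6 7 3
f 7 1 8
f 7 8 3
f 8 1 9
f 8 9 3
f 9 1 10
f 9 10 3
f 10 1 11
f 10 11 3
f 11 1 12
f 11 12 3
f 12 1 2
f 12 2 3
f 14 16 13
f 17 14 13
f 13 16 15
f 15 17 13
f 14 20 16
f 18 14 17
f 18 20 14
f 16 20 15
f 19 17 15
f 15 20 19
f 19 18 17
f 20 18 19
f 21 32 26
f 21 26 22
f 21 22 28
f 21 28 31
f 21 31 32
f 22 26 30
f 26 32 25
f 32 31 23
f 31 28 27
f 28 22 29
f 24 30 25
f 24 25 23
f 24 23 27
f 24 27 29
f 24 29 30
f 25 30 26
f 23 25 32
f 27 23 31
f 29 27 28
f 30 29 22
f 34 33 37
f 34 37 35
f 35 37 38
f 35 38 36
f 37 33 39
f 37 39 38
f 38 39 40
f 38 40 36
f 39 33 41
f 39 41 40
f 40 41 42
f 40 42 36
f 41 33 43
f 41 43 42
f 42 43 44
f 42 44 36
f 43 33 45
f 43 45 44
f 44 45 46
f 44 46 36
f 45 33 47
f 45 47 46
f 46 47 48
f 46 48 36
f 47 33 49
f 47 49 48
f 48 49 50
f 48 50 36
f 49 33 51
f 49 51 50
f 50 51 52
f 50 52 36
f 51 33 53
f 51 53 52
f 52 53 54
f 52 54 36
f 53 33 55
f 53 55 54
f 54 55 56
f 54 56 36
f 55 33 34
f 55 34 56
f 56 34 35
f 56 35 36



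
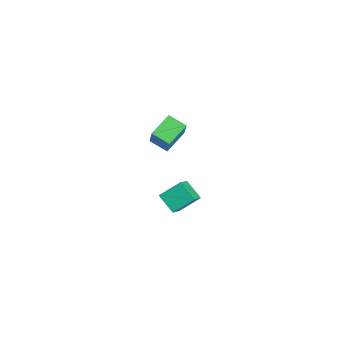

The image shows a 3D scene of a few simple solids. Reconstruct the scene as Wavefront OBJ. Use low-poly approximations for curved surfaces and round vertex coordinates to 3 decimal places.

v -1.231 -3.459 3.005
v -0.472 -3.566 4.33
v -2.092 -2.171 3.603
v -1.333 -2.278 4.927
v -0.367 -2.682 2.573
v 0.392 -2.789 3.897
v -1.228 -1.394 3.17
v -0.469 -1.501 4.495
v -2.014 -1.422 -4.828
v -3.13 -1.925 -4.032
v -1.952 -0.094 -3.902
v -3.069 -0.597 -3.107
v -0.971 -2.163 -3.833
v -2.088 -2.666 -3.038
v -0.91 -0.835 -2.908
v -2.026 -1.338 -2.112
f 2 4 1
f 5 2 1
f 1 4 3
f 3 5 1
f 2 8 4
f 6 2 5
f 6 8 2
f 4 8 3
f 7 5 3
f 3 8 7
f 7 6 5
f 8 6 7
f 10 12 9
f 13 10 9
f 9 12 11
f 11 13 9
f 10 16 12
f 14 10 13
f 14 16 10
f 12 16 11
f 15 13 11
f 11 16 15
f 15 14 13
f 16 14 15



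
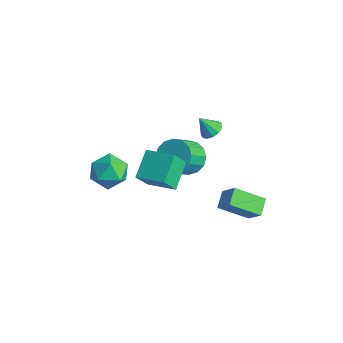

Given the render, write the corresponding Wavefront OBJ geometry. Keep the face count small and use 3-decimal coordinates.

v 0.371 1.306 2.976
v 0.895 1.027 3.061
v -0.011 0.854 3.844
v 0.917 1.322 3.224
v 0.765 1.612 3.309
v 0.488 1.805 3.288
v 0.174 1.84 3.168
v -0.078 1.704 2.987
v -0.187 1.443 2.803
v -0.119 1.138 2.673
v 0.104 0.886 2.64
v 0.412 0.768 2.714
v 0.707 0.82 2.871
v -3.19 -1.557 -1.017
v -2.367 -1.616 -0.349
v -3.153 -3.264 -1.211
v -2.33 -3.323 -0.543
v -3.291 -3.054 -0.18
v -3.314 -1.999 -0.06
v -2.206 -2.881 -1.5
v -2.229 -1.826 -1.38
v -1.759 -2.434 -0.647
v -2.43 -2.541 0.169
v -3.09 -2.339 -1.729
v -3.761 -2.446 -0.913
v 1.583 2.974 -2.809
v 0.704 1.756 -1.95
v 2.422 3.057 -1.833
v 1.544 1.839 -0.974
v 2.136 2.281 -3.226
v 1.258 1.063 -2.367
v 2.976 2.364 -2.25
v 2.097 1.146 -1.391
v -3.423 2.696 -3.384
v -2.459 2.961 -3.38
v -2.152 1.829 -2.292
v -3.117 1.564 -2.296
v -2.68 3.253 -3.014
v -2.373 2.121 -1.926
v -3.099 3.396 -2.747
v -2.793 2.263 -1.659
v -3.606 3.351 -2.651
v -3.3 2.219 -1.563
v -4.064 3.131 -2.751
v -3.757 1.999 -1.663
v -4.35 2.794 -3.021
v -4.043 1.662 -1.933
v -4.388 2.431 -3.388
v -4.081 1.299 -2.3
v -4.167 2.139 -3.754
v -3.86 1.007 -2.666
v -3.747 1.997 -4.021
v -3.441 0.864 -2.933
v -3.24 2.041 -4.117
v -2.934 0.909 -3.029
v -2.783 2.261 -4.017
v -2.476 1.129 -2.929
v -2.497 2.598 -3.747
v -2.19 1.466 -2.659
v -0.878 -0.879 1.063
v -0.826 -1.577 2.111
v 0.471 -0.215 1.438
v 0.523 -0.912 2.486
v -0.103 -2.008 0.274
v -0.051 -2.705 1.322
v 1.246 -1.343 0.649
v 1.298 -2.041 1.697
f 2 1 4
f 2 4 3
f 4 1 5
f 4 5 3
f 5 1 6
f 5 6 3
f 6 1 7
f 6 7 3
f 7 1 8
f 7 8 3
f 8 1 9
f 8 9 3
f 9 1 10
f 9 10 3
f 10 1 11
f 10 11 3
f 11 1 12
f 11 12 3
f 12 1 13
f 12 13 3
f 13 1 2
f 13 2 3
f 14 25 19
f 14 19 15
f 14 15 21
f 14 21 24
f 14 24 25
f 15 19 23
f 19 25 18
f 25 24 16
f 24 21 20
f 21 15 22
f 17 23 18
f 17 18 16
f 17 16 20
f 17 20 22
f 17 22 23
f 18 23 19
f 16 18 25
f 20 16 24
f 22 20 21
f 23 22 15
f 27 29 26
f 30 27 26
f 26 29 28
f 28 30 26
f 27 33 29
f 31 27 30
f 31 33 27
f 29 33 28
f 32 30 28
f 28 33 32
f 32 31 30
f 33 31 32
f 35 34 38
f 35 38 36
f 36 38 39
f 36 39 37
f 38 34 40
f 38 40 39
f 39 40 41
f 39 41 37
f 40 34 42
f 40 42 41
f 41 42 43
f 41 43 37
f 42 34 44
f 42 44 43
f 43 44 45
f 43 45 37
f 44 34 46
f 44 46 45
f 45 46 47
f 45 47 37
f 46 34 48
f 46 48 47
f 47 48 49
f 47 49 37
f 48 34 50
f 48 50 49
f 49 50 51
f 49 51 37
f 50 34 52
f 50 52 51
f 51 52 53
f 51 53 37
f 52 34 54
f 52 54 53
f 53 54 55
f 53 55 37
f 54 34 56
f 54 56 55
f 55 56 57
f 55 57 37
f 56 34 58
f 56 58 57
f 57 58 59
f 57 59 37
f 58 34 35
f 58 35 59
f 59 35 36
f 59 36 37
f 61 63 60
f 64 61 60
f 60 63 62
f 62 64 60
f 61 67 63
f 65 61 64
f 65 67 61
f 63 67 62
f 66 64 62
f 62 67 66
f 66 65 64
f 67 65 66



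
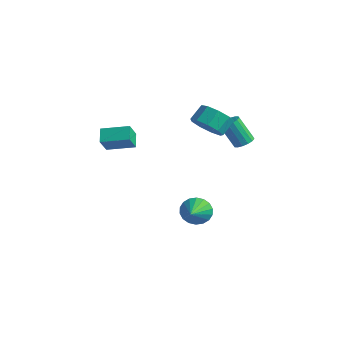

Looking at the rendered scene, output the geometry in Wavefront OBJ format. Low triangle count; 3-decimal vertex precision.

v 2.173 3.522 1.791
v 2.559 3.924 2.106
v 1.873 3.38 3.644
v 1.487 2.978 3.329
v 2.284 4.099 2.045
v 1.598 3.555 3.583
v 1.98 4.119 1.916
v 1.293 3.575 3.454
v 1.727 3.98 1.754
v 1.04 3.435 3.292
v 1.594 3.717 1.601
v 0.907 3.173 3.139
v 1.616 3.403 1.5
v 0.929 2.858 3.038
v 1.787 3.12 1.476
v 1.101 2.576 3.014
v 2.062 2.945 1.537
v 1.376 2.401 3.075
v 2.367 2.925 1.666
v 1.68 2.381 3.204
v 2.62 3.065 1.828
v 1.933 2.52 3.366
v 2.753 3.327 1.981
v 2.066 2.783 3.519
v 2.731 3.642 2.082
v 2.044 3.097 3.62
v 1.871 1.119 3.571
v 2.918 1.093 3.738
v 2.815 1.934 4.515
v 1.769 1.961 4.349
v 2.763 1.564 3.209
v 2.66 2.405 3.986
v 2.191 1.826 2.849
v 2.088 2.667 3.626
v 1.469 1.758 2.827
v 1.366 2.599 3.604
v 0.936 1.391 3.154
v 0.833 2.232 3.931
v 0.84 0.897 3.676
v 0.737 1.738 4.453
v 1.227 0.507 4.149
v 1.124 1.348 4.926
v 1.916 0.404 4.352
v 1.813 1.245 5.129
v 2.583 0.635 4.19
v 2.48 1.476 4.967
v 1.359 0.829 -3.158
v 1.9 0.902 -3.936
v 2.341 -0.309 -2.582
v 2.073 1.185 -3.674
v 2.105 1.397 -3.309
v 1.99 1.497 -2.915
v 1.749 1.464 -2.569
v 1.431 1.306 -2.34
v 1.099 1.053 -2.272
v 0.818 0.756 -2.38
v 0.645 0.474 -2.643
v 0.612 0.261 -3.007
v 0.728 0.162 -3.401
v 0.969 0.194 -3.747
v 1.287 0.352 -3.977
v 1.619 0.605 -4.044
v -0.371 -3.951 2.499
v 0.032 -4.647 3.469
v -1.006 -3.472 3.107
v -0.603 -4.169 4.076
v 0.783 -2.831 2.824
v 1.186 -3.528 3.793
v 0.148 -2.353 3.431
v 0.551 -3.049 4.401
f 2 1 5
f 2 5 3
f 3 5 6
f 3 6 4
f 5 1 7
f 5 7 6
f 6 7 8
f 6 8 4
f 7 1 9
f 7 9 8
f 8 9 10
f 8 10 4
f 9 1 11
f 9 11 10
f 10 11 12
f 10 12 4
f 11 1 13
f 11 13 12
f 12 13 14
f 12 14 4
f 13 1 15
f 13 15 14
f 14 15 16
f 14 16 4
f 15 1 17
f 15 17 16
f 16 17 18
f 16 18 4
f 17 1 19
f 17 19 18
f 18 19 20
f 18 20 4
f 19 1 21
f 19 21 20
f 20 21 22
f 20 22 4
f 21 1 23
f 21 23 22
f 22 23 24
f 22 24 4
f 23 1 25
f 23 25 24
f 24 25 26
f 24 26 4
f 25 1 2
f 25 2 26
f 26 2 3
f 26 3 4
f 28 27 31
f 28 31 29
f 29 31 32
f 29 32 30
f 31 27 33
f 31 33 32
f 32 33 34
f 32 34 30
f 33 27 35
f 33 35 34
f 34 35 36
f 34 36 30
f 35 27 37
f 35 37 36
f 36 37 38
f 36 38 30
f 37 27 39
f 37 39 38
f 38 39 40
f 38 40 30
f 39 27 41
f 39 41 40
f 40 41 42
f 40 42 30
f 41 27 43
f 41 43 42
f 42 43 44
f 42 44 30
f 43 27 45
f 43 45 44
f 44 45 46
f 44 46 30
f 45 27 28
f 45 28 46
f 46 28 29
f 46 29 30
f 48 47 50
f 48 50 49
f 50 47 51
f 50 51 49
f 51 47 52
f 51 52 49
f 52 47 53
f 52 53 49
f 53 47 54
f 53 54 49
f 54 47 55
f 54 55 49
f 55 47 56
f 55 56 49
f 56 47 57
f 56 57 49
f 57 47 58
f 57 58 49
f 58 47 59
f 58 59 49
f 59 47 60
f 59 60 49
f 60 47 61
f 60 61 49
f 61 47 62
f 61 62 49
f 62 47 48
f 62 48 49
f 64 66 63
f 67 64 63
f 63 66 65
f 65 67 63
f 64 70 66
f 68 64 67
f 68 70 64
f 66 70 65
f 69 67 65
f 65 70 69
f 69 68 67
f 70 68 69



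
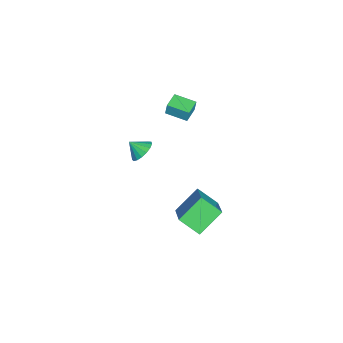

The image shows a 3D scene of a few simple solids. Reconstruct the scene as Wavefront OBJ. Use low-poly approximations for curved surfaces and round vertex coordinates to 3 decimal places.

v -1.882 -2.475 -0.461
v -1.088 -2.636 -0.48
v -2.018 -3.225 0.201
v -1.124 -2.377 -0.194
v -1.333 -2.14 0.031
v -1.667 -1.98 0.144
v -2.051 -1.934 0.118
v -2.397 -2.011 -0.041
v -2.624 -2.195 -0.296
v -2.681 -2.442 -0.588
v -2.556 -2.697 -0.852
v -2.276 -2.901 -1.026
v -1.905 -3.008 -1.07
v -1.53 -2.992 -0.975
v -1.235 -2.858 -0.762
v 1.776 1.08 0.485
v 3.425 1.466 1.586
v 2.083 2.24 -0.381
v 3.732 2.627 0.72
v 2.768 -0.007 -0.62
v 4.417 0.38 0.481
v 3.075 1.154 -1.486
v 4.724 1.54 -0.385
v -4.534 -1.06 1.661
v -4.496 -0.95 2.463
v -4.173 0.226 1.466
v -4.135 0.336 2.268
v -3.485 -1.356 1.652
v -3.447 -1.246 2.454
v -3.124 -0.07 1.457
v -3.086 0.04 2.259
f 2 1 4
f 2 4 3
f 4 1 5
f 4 5 3
f 5 1 6
f 5 6 3
f 6 1 7
f 6 7 3
f 7 1 8
f 7 8 3
f 8 1 9
f 8 9 3
f 9 1 10
f 9 10 3
f 10 1 11
f 10 11 3
f 11 1 12
f 11 12 3
f 12 1 13
f 12 13 3
f 13 1 14
f 13 14 3
f 14 1 15
f 14 15 3
f 15 1 2
f 15 2 3
f 17 19 16
f 20 17 16
f 16 19 18
f 18 20 16
f 17 23 19
f 21 17 20
f 21 23 17
f 19 23 18
f 22 20 18
f 18 23 22
f 22 21 20
f 23 21 22
f 25 27 24
f 28 25 24
f 24 27 26
f 26 28 24
f 25 31 27
f 29 25 28
f 29 31 25
f 27 31 26
f 30 28 26
f 26 31 30
f 30 29 28
f 31 29 30



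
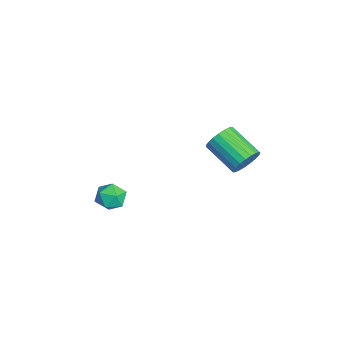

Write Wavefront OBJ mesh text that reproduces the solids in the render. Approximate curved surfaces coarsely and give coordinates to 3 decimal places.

v -0.893 -1.833 -1.267
v -0.422 -1.628 -1.88
v 0.002 -2.672 -0.86
v 0.473 -2.467 -1.473
v 0.336 -1.946 -0.882
v -0.217 -1.428 -1.134
v -0.203 -2.872 -1.606
v -0.756 -2.354 -1.858
v 0.004 -2.27 -2.089
v 0.337 -1.698 -1.642
v -0.757 -2.602 -1.098
v -0.424 -2.03 -0.651
v -0.005 3.954 0.415
v 0.546 3.541 0.842
v -0.804 2.554 1.632
v -1.355 2.966 1.205
v 0.478 3.8 1.047
v -0.872 2.812 1.837
v 0.326 4.084 1.143
v -1.025 3.097 1.933
v 0.116 4.347 1.113
v -1.234 3.359 1.903
v -0.114 4.541 0.962
v -1.464 3.554 1.752
v -0.325 4.634 0.717
v -1.675 3.646 1.507
v -0.481 4.609 0.419
v -1.831 3.621 1.21
v -0.555 4.471 0.121
v -1.905 3.483 0.911
v -0.534 4.243 -0.126
v -1.884 3.256 0.664
v -0.421 3.966 -0.28
v -1.771 2.978 0.51
v -0.236 3.686 -0.314
v -1.586 2.699 0.476
v -0.011 3.453 -0.222
v -1.361 2.465 0.569
v 0.215 3.306 -0.019
v -1.136 2.319 0.771
v 0.402 3.271 0.258
v -0.948 2.284 1.049
v 0.52 3.355 0.563
v -0.83 2.367 1.353
f 1 12 6
f 1 6 2
f 1 2 8
f 1 8 11
f 1 11 12
f 2 6 10
f 6 12 5
f 12 11 3
f 11 8 7
f 8 2 9
f 4 10 5
f 4 5 3
f 4 3 7
f 4 7 9
f 4 9 10
f 5 10 6
f 3 5 12
f 7 3 11
f 9 7 8
f 10 9 2
f 14 13 17
f 14 17 15
f 15 17 18
f 15 18 16
f 17 13 19
f 17 19 18
f 18 19 20
f 18 20 16
f 19 13 21
f 19 21 20
f 20 21 22
f 20 22 16
f 21 13 23
f 21 23 22
f 22 23 24
f 22 24 16
f 23 13 25
f 23 25 24
f 24 25 26
f 24 26 16
f 25 13 27
f 25 27 26
f 26 27 28
f 26 28 16
f 27 13 29
f 27 29 28
f 28 29 30
f 28 30 16
f 29 13 31
f 29 31 30
f 30 31 32
f 30 32 16
f 31 13 33
f 31 33 32
f 32 33 34
f 32 34 16
f 33 13 35
f 33 35 34
f 34 35 36
f 34 36 16
f 35 13 37
f 35 37 36
f 36 37 38
f 36 38 16
f 37 13 39
f 37 39 38
f 38 39 40
f 38 40 16
f 39 13 41
f 39 41 40
f 40 41 42
f 40 42 16
f 41 13 43
f 41 43 42
f 42 43 44
f 42 44 16
f 43 13 14
f 43 14 44
f 44 14 15
f 44 15 16



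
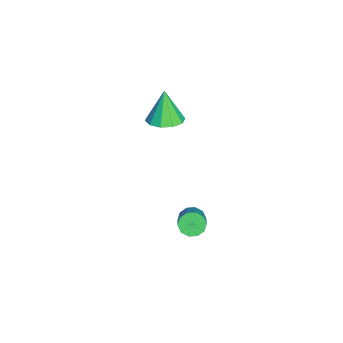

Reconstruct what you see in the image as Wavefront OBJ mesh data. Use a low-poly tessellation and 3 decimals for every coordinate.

v -3.34 -3.588 2.055
v -2.503 -3.155 2.358
v -3.94 -3.652 3.805
v -2.91 -2.715 2.235
v -3.481 -2.608 2.044
v -3.998 -2.875 1.856
v -4.264 -3.415 1.745
v -4.178 -4.02 1.753
v -3.771 -4.461 1.876
v -3.2 -4.568 2.067
v -2.682 -4.3 2.255
v -2.416 -3.761 2.366
v -1.073 -2.141 -3.892
v -0.679 -1.856 -4.409
v 0.488 -1.795 -3.485
v 0.093 -2.079 -2.968
v -0.87 -1.529 -4.189
v 0.297 -1.467 -3.265
v -1.139 -1.435 -3.856
v 0.027 -1.373 -2.931
v -1.383 -1.61 -3.536
v -0.217 -1.549 -2.612
v -1.509 -1.989 -3.353
v -0.342 -1.927 -2.428
v -1.468 -2.425 -3.375
v -0.301 -2.364 -2.451
v -1.277 -2.753 -3.595
v -0.11 -2.691 -2.671
v -1.007 -2.847 -3.929
v 0.159 -2.785 -3.004
v -0.763 -2.671 -4.248
v 0.403 -2.61 -3.324
v -0.638 -2.293 -4.432
v 0.529 -2.231 -3.507
f 2 1 4
f 2 4 3
f 4 1 5
f 4 5 3
f 5 1 6
f 5 6 3
f 6 1 7
f 6 7 3
f 7 1 8
f 7 8 3
f 8 1 9
f 8 9 3
f 9 1 10
f 9 10 3
f 10 1 11
f 10 11 3
f 11 1 12
f 11 12 3
f 12 1 2
f 12 2 3
f 14 13 17
f 14 17 15
f 15 17 18
f 15 18 16
f 17 13 19
f 17 19 18
f 18 19 20
f 18 20 16
f 19 13 21
f 19 21 20
f 20 21 22
f 20 22 16
f 21 13 23
f 21 23 22
f 22 23 24
f 22 24 16
f 23 13 25
f 23 25 24
f 24 25 26
f 24 26 16
f 25 13 27
f 25 27 26
f 26 27 28
f 26 28 16
f 27 13 29
f 27 29 28
f 28 29 30
f 28 30 16
f 29 13 31
f 29 31 30
f 30 31 32
f 30 32 16
f 31 13 33
f 31 33 32
f 32 33 34
f 32 34 16
f 33 13 14
f 33 14 34
f 34 14 15
f 34 15 16



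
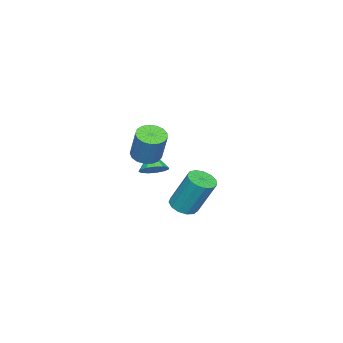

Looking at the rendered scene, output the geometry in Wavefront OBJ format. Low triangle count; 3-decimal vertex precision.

v 1.561 -0.431 -0.36
v 1.885 -0.964 -0.276
v 2.263 -0.523 1.064
v 1.939 0.011 0.98
v 2.087 -0.775 -0.395
v 2.465 -0.334 0.944
v 2.169 -0.507 -0.506
v 2.547 -0.066 0.833
v 2.111 -0.221 -0.584
v 2.489 0.22 0.755
v 1.927 0.016 -0.61
v 2.306 0.457 0.729
v 1.66 0.152 -0.579
v 2.038 0.593 0.76
v 1.369 0.154 -0.498
v 1.748 0.595 0.841
v 1.123 0.022 -0.385
v 1.501 0.463 0.954
v 0.977 -0.214 -0.266
v 1.355 0.227 1.073
v 0.964 -0.499 -0.169
v 1.343 -0.058 1.171
v 1.089 -0.768 -0.115
v 1.467 -0.327 1.224
v 1.321 -0.96 -0.117
v 1.699 -0.519 1.222
v 1.608 -1.031 -0.175
v 1.987 -0.59 1.164
v 3.581 2.154 -1.595
v 4.176 2.221 -1.628
v 4.174 2.994 -0.057
v 3.579 2.926 -0.025
v 4.041 2.5 -1.765
v 4.039 3.272 -0.194
v 3.76 2.668 -1.848
v 3.758 3.44 -0.277
v 3.422 2.673 -1.851
v 3.42 3.445 -0.28
v 3.135 2.513 -1.773
v 3.132 3.286 -0.202
v 2.989 2.24 -1.638
v 2.987 3.012 -0.068
v 3.031 1.939 -1.49
v 3.029 2.711 0.08
v 3.248 1.706 -1.375
v 3.246 2.478 0.195
v 3.571 1.616 -1.331
v 3.568 2.388 0.24
v 3.897 1.696 -1.37
v 3.894 2.468 0.201
v 4.122 1.922 -1.48
v 4.12 2.694 0.09
v -1.796 -1.782 -3.083
v -1.298 -2.152 -2.928
v -2.344 -2.198 -2.317
v -1.262 -1.848 -2.737
v -1.395 -1.523 -2.656
v -1.656 -1.28 -2.711
v -1.962 -1.197 -2.884
v -2.214 -1.299 -3.12
v -2.334 -1.554 -3.344
v -2.283 -1.882 -3.486
v -2.077 -2.178 -3.5
v -1.782 -2.348 -3.381
v -1.492 -2.338 -3.168
f 2 1 5
f 2 5 3
f 3 5 6
f 3 6 4
f 5 1 7
f 5 7 6
f 6 7 8
f 6 8 4
f 7 1 9
f 7 9 8
f 8 9 10
f 8 10 4
f 9 1 11
f 9 11 10
f 10 11 12
f 10 12 4
f 11 1 13
f 11 13 12
f 12 13 14
f 12 14 4
f 13 1 15
f 13 15 14
f 14 15 16
f 14 16 4
f 15 1 17
f 15 17 16
f 16 17 18
f 16 18 4
f 17 1 19
f 17 19 18
f 18 19 20
f 18 20 4
f 19 1 21
f 19 21 20
f 20 21 22
f 20 22 4
f 21 1 23
f 21 23 22
f 22 23 24
f 22 24 4
f 23 1 25
f 23 25 24
f 24 25 26
f 24 26 4
f 25 1 27
f 25 27 26
f 26 27 28
f 26 28 4
f 27 1 2
f 27 2 28
f 28 2 3
f 28 3 4
f 30 29 33
f 30 33 31
f 31 33 34
f 31 34 32
f 33 29 35
f 33 35 34
f 34 35 36
f 34 36 32
f 35 29 37
f 35 37 36
f 36 37 38
f 36 38 32
f 37 29 39
f 37 39 38
f 38 39 40
f 38 40 32
f 39 29 41
f 39 41 40
f 40 41 42
f 40 42 32
f 41 29 43
f 41 43 42
f 42 43 44
f 42 44 32
f 43 29 45
f 43 45 44
f 44 45 46
f 44 46 32
f 45 29 47
f 45 47 46
f 46 47 48
f 46 48 32
f 47 29 49
f 47 49 48
f 48 49 50
f 48 50 32
f 49 29 51
f 49 51 50
f 50 51 52
f 50 52 32
f 51 29 30
f 51 30 52
f 52 30 31
f 52 31 32
f 54 53 56
f 54 56 55
f 56 53 57
f 56 57 55
f 57 53 58
f 57 58 55
f 58 53 59
f 58 59 55
f 59 53 60
f 59 60 55
f 60 53 61
f 60 61 55
f 61 53 62
f 61 62 55
f 62 53 63
f 62 63 55
f 63 53 64
f 63 64 55
f 64 53 65
f 64 65 55
f 65 53 54
f 65 54 55



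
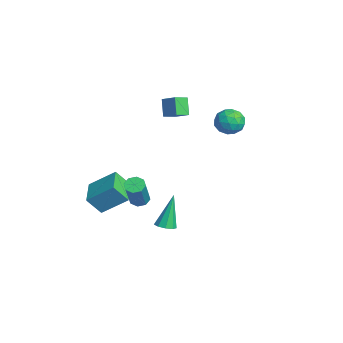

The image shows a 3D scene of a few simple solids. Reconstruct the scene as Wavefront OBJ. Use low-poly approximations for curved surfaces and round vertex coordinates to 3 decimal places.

v 1.448 -2.01 -0.671
v 1.909 -1.805 -0.89
v 2.913 -2.284 0.772
v 2.452 -2.49 0.991
v 1.69 -1.517 -0.675
v 2.694 -1.996 0.987
v 1.33 -1.517 -0.457
v 2.334 -1.997 1.204
v 1.039 -1.807 -0.365
v 2.043 -2.286 1.297
v 0.987 -2.216 -0.452
v 1.991 -2.695 1.21
v 1.206 -2.504 -0.667
v 2.21 -2.983 0.995
v 1.566 -2.503 -0.884
v 2.57 -2.983 0.777
v 1.857 -2.214 -0.977
v 2.861 -2.693 0.685
v 0.05 -0.327 -3.855
v 0.586 -0.065 -3.797
v -0.45 0.267 -1.925
v 0.315 0.202 -3.949
v -0.08 0.222 -4.058
v -0.415 -0.016 -4.071
v -0.532 -0.399 -3.983
v -0.376 -0.749 -3.835
v -0.022 -0.902 -3.696
v 0.367 -0.786 -3.631
v 0.607 -0.455 -3.671
v -5.143 -3.182 -3.352
v -4.598 -1.831 -2.261
v -5.026 -2.41 -4.366
v -4.481 -1.059 -3.275
v -3.519 -3.681 -3.545
v -2.974 -2.33 -2.454
v -3.402 -2.909 -4.559
v -2.857 -1.558 -3.468
v -3.622 3.892 1.027
v -3.074 4.598 1.03
v -2.946 3.362 2.19
v -2.398 4.068 2.193
v -3.261 4.172 2.399
v -3.679 4.5 1.68
v -2.341 3.46 1.54
v -2.759 3.788 0.821
v -2.282 4.331 1.347
v -2.851 4.771 1.878
v -3.169 3.189 1.342
v -3.738 3.629 1.873
v -3.407 4.291 0.926
v -2.613 3.669 2.294
v -3.12 3.73 2.415
v -2.798 4.145 2.416
v -3.763 4.234 1.308
v -3.441 4.649 1.31
v -3.551 4.399 2.115
v -2.579 3.311 1.91
v -2.257 3.726 1.912
v -3.222 3.815 0.804
v -2.9 4.23 0.805
v -2.469 3.561 1.105
v -2.619 4.549 1.114
v -2.222 4.238 1.798
v -2.189 3.881 1.414
v -2.434 4.073 0.992
v -2.954 4.808 1.426
v -2.556 4.497 2.11
v -3.064 4.558 2.231
v -3.309 4.75 1.808
v -2.488 4.651 1.613
v -3.464 3.463 1.11
v -3.066 3.152 1.794
v -2.711 3.21 1.412
v -2.956 3.402 0.989
v -3.798 3.722 1.422
v -3.401 3.411 2.106
v -3.586 3.887 2.228
v -3.831 4.079 1.806
v -3.532 3.309 1.607
v -2.751 0.316 2.656
v -3.379 0.405 3.604
v -3.072 1.074 2.372
v -3.7 1.163 3.32
v -1.98 0.817 3.12
v -2.608 0.906 4.068
v -2.301 1.575 2.836
v -2.929 1.664 3.784
f 2 1 5
f 2 5 3
f 3 5 6
f 3 6 4
f 5 1 7
f 5 7 6
f 6 7 8
f 6 8 4
f 7 1 9
f 7 9 8
f 8 9 10
f 8 10 4
f 9 1 11
f 9 11 10
f 10 11 12
f 10 12 4
f 11 1 13
f 11 13 12
f 12 13 14
f 12 14 4
f 13 1 15
f 13 15 14
f 14 15 16
f 14 16 4
f 15 1 17
f 15 17 16
f 16 17 18
f 16 18 4
f 17 1 2
f 17 2 18
f 18 2 3
f 18 3 4
f 20 19 22
f 20 22 21
f 22 19 23
f 22 23 21
f 23 19 24
f 23 24 21
f 24 19 25
f 24 25 21
f 25 19 26
f 25 26 21
f 26 19 27
f 26 27 21
f 27 19 28
f 27 28 21
f 28 19 29
f 28 29 21
f 29 19 20
f 29 20 21
f 31 33 30
f 34 31 30
f 30 33 32
f 32 34 30
f 31 37 33
f 35 31 34
f 35 37 31
f 33 37 32
f 36 34 32
f 32 37 36
f 36 35 34
f 37 35 36
f 38 75 54
f 75 49 78
f 54 78 43
f 75 78 54
f 38 54 50
f 54 43 55
f 50 55 39
f 54 55 50
f 38 50 59
f 50 39 60
f 59 60 45
f 50 60 59
f 38 59 71
f 59 45 74
f 71 74 48
f 59 74 71
f 38 71 75
f 71 48 79
f 75 79 49
f 71 79 75
f 39 55 66
f 55 43 69
f 66 69 47
f 55 69 66
f 43 78 56
f 78 49 77
f 56 77 42
f 78 77 56
f 49 79 76
f 79 48 72
f 76 72 40
f 79 72 76
f 48 74 73
f 74 45 61
f 73 61 44
f 74 61 73
f 45 60 65
f 60 39 62
f 65 62 46
f 60 62 65
f 41 67 53
f 67 47 68
f 53 68 42
f 67 68 53
f 41 53 51
f 53 42 52
f 51 52 40
f 53 52 51
f 41 51 58
f 51 40 57
f 58 57 44
f 51 57 58
f 41 58 63
f 58 44 64
f 63 64 46
f 58 64 63
f 41 63 67
f 63 46 70
f 67 70 47
f 63 70 67
f 42 68 56
f 68 47 69
f 56 69 43
f 68 69 56
f 40 52 76
f 52 42 77
f 76 77 49
f 52 77 76
f 44 57 73
f 57 40 72
f 73 72 48
f 57 72 73
f 46 64 65
f 64 44 61
f 65 61 45
f 64 61 65
f 47 70 66
f 70 46 62
f 66 62 39
f 70 62 66
f 81 83 80
f 84 81 80
f 80 83 82
f 82 84 80
f 81 87 83
f 85 81 84
f 85 87 81
f 83 87 82
f 86 84 82
f 82 87 86
f 86 85 84
f 87 85 86



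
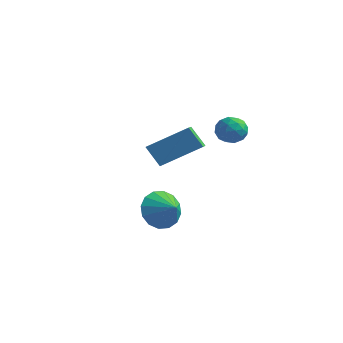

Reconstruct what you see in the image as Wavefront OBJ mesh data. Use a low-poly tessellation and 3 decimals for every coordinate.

v 0.896 1.788 4.265
v 1.63 2.039 4.217
v 1.11 0.981 3.323
v 1.844 1.232 3.275
v 1.613 0.822 3.895
v 1.481 1.322 4.477
v 1.259 1.698 3.063
v 1.127 2.198 3.645
v 1.855 1.984 3.474
v 2.074 1.442 3.988
v 0.666 1.578 3.552
v 0.885 1.036 4.066
v 1.244 1.985 4.323
v 1.496 1.035 3.217
v 1.36 0.795 3.581
v 1.792 0.942 3.553
v 1.156 1.563 4.476
v 1.588 1.71 4.448
v 1.578 0.995 4.259
v 1.152 1.31 3.092
v 1.584 1.457 3.064
v 0.948 2.078 3.987
v 1.38 2.225 3.959
v 1.162 2.025 3.281
v 1.808 2.1 3.858
v 1.934 1.625 3.305
v 1.59 1.899 3.18
v 1.512 2.193 3.522
v 1.937 1.781 4.161
v 2.063 1.307 3.607
v 1.927 1.066 3.972
v 1.849 1.359 4.314
v 2.069 1.749 3.724
v 0.677 1.713 3.933
v 0.803 1.239 3.379
v 0.891 1.661 3.226
v 0.813 1.954 3.568
v 0.806 1.395 4.235
v 0.932 0.92 3.682
v 1.228 0.827 4.018
v 1.15 1.121 4.36
v 0.671 1.271 3.816
v 2.072 -3.837 0.874
v 2.36 -4.323 0.037
v 3.048 -4.003 1.306
v 2.482 -3.821 -0.048
v 2.495 -3.325 0.114
v 2.394 -2.965 0.48
v 2.207 -2.839 0.952
v 1.984 -2.981 1.402
v 1.784 -3.352 1.712
v 1.661 -3.853 1.797
v 1.649 -4.35 1.635
v 1.75 -4.71 1.269
v 1.937 -4.835 0.797
v 2.16 -4.694 0.346
v -1.689 -0.384 2.612
v -0.373 0.896 3.712
v -0.983 -0.261 1.624
v 0.333 1.019 2.724
v -1.153 -1.179 2.896
v 0.163 0.101 3.996
v -0.447 -1.056 1.908
v 0.869 0.224 3.008
f 1 38 17
f 38 12 41
f 17 41 6
f 38 41 17
f 1 17 13
f 17 6 18
f 13 18 2
f 17 18 13
f 1 13 22
f 13 2 23
f 22 23 8
f 13 23 22
f 1 22 34
f 22 8 37
f 34 37 11
f 22 37 34
f 1 34 38
f 34 11 42
f 38 42 12
f 34 42 38
f 2 18 29
f 18 6 32
f 29 32 10
f 18 32 29
f 6 41 19
f 41 12 40
f 19 40 5
f 41 40 19
f 12 42 39
f 42 11 35
f 39 35 3
f 42 35 39
f 11 37 36
f 37 8 24
f 36 24 7
f 37 24 36
f 8 23 28
f 23 2 25
f 28 25 9
f 23 25 28
f 4 30 16
f 30 10 31
f 16 31 5
f 30 31 16
f 4 16 14
f 16 5 15
f 14 15 3
f 16 15 14
f 4 14 21
f 14 3 20
f 21 20 7
f 14 20 21
f 4 21 26
f 21 7 27
f 26 27 9
f 21 27 26
f 4 26 30
f 26 9 33
f 30 33 10
f 26 33 30
f 5 31 19
f 31 10 32
f 19 32 6
f 31 32 19
f 3 15 39
f 15 5 40
f 39 40 12
f 15 40 39
f 7 20 36
f 20 3 35
f 36 35 11
f 20 35 36
f 9 27 28
f 27 7 24
f 28 24 8
f 27 24 28
f 10 33 29
f 33 9 25
f 29 25 2
f 33 25 29
f 44 43 46
f 44 46 45
f 46 43 47
f 46 47 45
f 47 43 48
f 47 48 45
f 48 43 49
f 48 49 45
f 49 43 50
f 49 50 45
f 50 43 51
f 50 51 45
f 51 43 52
f 51 52 45
f 52 43 53
f 52 53 45
f 53 43 54
f 53 54 45
f 54 43 55
f 54 55 45
f 55 43 56
f 55 56 45
f 56 43 44
f 56 44 45
f 58 60 57
f 61 58 57
f 57 60 59
f 59 61 57
f 58 64 60
f 62 58 61
f 62 64 58
f 60 64 59
f 63 61 59
f 59 64 63
f 63 62 61
f 64 62 63



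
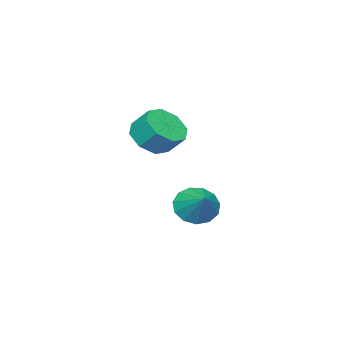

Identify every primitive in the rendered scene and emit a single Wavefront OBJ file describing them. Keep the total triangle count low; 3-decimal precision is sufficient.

v 1.09 0.631 -1.557
v 1.567 0.995 -2.406
v 1.91 1.689 -0.643
v 1.081 1.315 -2.34
v 0.597 1.417 -2.025
v 0.27 1.27 -1.562
v 0.204 0.92 -1.096
v 0.419 0.478 -0.777
v 0.847 0.085 -0.706
v 1.353 -0.135 -0.904
v 1.775 -0.112 -1.31
v 1.98 0.147 -1.794
v 1.902 0.56 -2.202
v 3.63 0.162 2.961
v 4.134 0.854 2.335
v 4.054 1.689 3.193
v 3.55 0.998 3.819
v 3.328 0.876 2.238
v 3.249 1.712 3.096
v 2.7 0.481 2.565
v 2.62 1.316 3.422
v 2.616 -0.101 3.124
v 2.536 0.734 3.981
v 3.126 -0.529 3.587
v 3.046 0.306 4.445
v 3.931 -0.552 3.684
v 3.852 0.284 4.542
v 4.56 -0.156 3.358
v 4.48 0.679 4.215
v 4.644 0.426 2.799
v 4.564 1.261 3.656
f 2 1 4
f 2 4 3
f 4 1 5
f 4 5 3
f 5 1 6
f 5 6 3
f 6 1 7
f 6 7 3
f 7 1 8
f 7 8 3
f 8 1 9
f 8 9 3
f 9 1 10
f 9 10 3
f 10 1 11
f 10 11 3
f 11 1 12
f 11 12 3
f 12 1 13
f 12 13 3
f 13 1 2
f 13 2 3
f 15 14 18
f 15 18 16
f 16 18 19
f 16 19 17
f 18 14 20
f 18 20 19
f 19 20 21
f 19 21 17
f 20 14 22
f 20 22 21
f 21 22 23
f 21 23 17
f 22 14 24
f 22 24 23
f 23 24 25
f 23 25 17
f 24 14 26
f 24 26 25
f 25 26 27
f 25 27 17
f 26 14 28
f 26 28 27
f 27 28 29
f 27 29 17
f 28 14 30
f 28 30 29
f 29 30 31
f 29 31 17
f 30 14 15
f 30 15 31
f 31 15 16
f 31 16 17



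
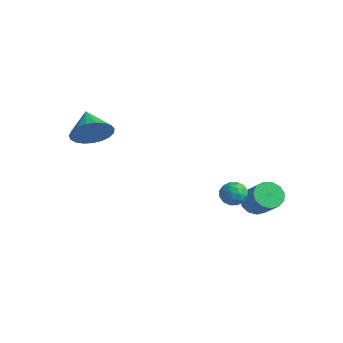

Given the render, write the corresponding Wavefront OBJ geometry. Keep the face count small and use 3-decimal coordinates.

v 3.033 1.122 -1.838
v 3.636 1.225 -2.166
v 2.784 0.295 -2.554
v 3.387 0.398 -2.882
v 3.382 0.134 -2.24
v 3.535 0.646 -1.797
v 2.885 0.874 -2.923
v 3.038 1.386 -2.48
v 3.544 1.072 -2.836
v 3.851 0.615 -2.414
v 2.569 0.905 -2.306
v 2.876 0.448 -1.884
v 3.356 1.247 -1.939
v 3.064 0.273 -2.781
v 3.061 0.119 -2.404
v 3.415 0.179 -2.597
v 3.297 0.906 -1.722
v 3.652 0.966 -1.915
v 3.502 0.325 -1.959
v 2.768 0.554 -2.805
v 3.123 0.614 -2.998
v 3.005 1.341 -2.123
v 3.359 1.401 -2.316
v 2.918 1.195 -2.761
v 3.657 1.217 -2.526
v 3.511 0.73 -2.947
v 3.215 1.011 -2.971
v 3.305 1.311 -2.71
v 3.837 0.948 -2.278
v 3.691 0.461 -2.699
v 3.688 0.307 -2.322
v 3.778 0.607 -2.061
v 3.783 0.858 -2.672
v 2.729 1.059 -2.021
v 2.583 0.572 -2.442
v 2.642 0.913 -2.659
v 2.732 1.213 -2.398
v 2.909 0.79 -1.773
v 2.763 0.303 -2.194
v 3.115 0.209 -2.01
v 3.205 0.509 -1.749
v 2.637 0.662 -2.048
v -2.188 -2.945 0.523
v -1.592 -2.681 1.333
v -3.392 -2.355 1.217
v -1.564 -2.329 1.083
v -1.644 -2.084 0.735
v -1.818 -1.988 0.351
v -2.056 -2.057 -0.003
v -2.317 -2.28 -0.266
v -2.556 -2.618 -0.393
v -2.731 -3.012 -0.362
v -2.812 -3.395 -0.177
v -2.785 -3.699 0.128
v -2.655 -3.874 0.502
v -2.444 -3.888 0.879
v -2.189 -3.738 1.195
v -1.934 -3.452 1.395
v -1.722 -3.078 1.443
v 2.467 2.779 -4.021
v 2.997 2.889 -4.568
v 4.143 2.651 -3.507
v 3.613 2.541 -2.959
v 2.918 3.279 -4.395
v 4.064 3.04 -3.334
v 2.695 3.51 -4.103
v 3.841 3.272 -3.042
v 2.4 3.509 -3.785
v 3.546 3.271 -2.723
v 2.127 3.277 -3.542
v 3.272 3.038 -2.48
v 1.961 2.886 -3.451
v 3.107 2.648 -2.389
v 1.956 2.462 -3.54
v 3.102 2.223 -2.479
v 2.113 2.138 -3.783
v 3.259 1.9 -2.721
v 2.383 2.018 -4.101
v 3.529 1.78 -3.039
v 2.679 2.14 -4.393
v 3.825 1.901 -3.332
v 2.908 2.464 -4.568
v 4.054 2.226 -3.506
f 1 38 17
f 38 12 41
f 17 41 6
f 38 41 17
f 1 17 13
f 17 6 18
f 13 18 2
f 17 18 13
f 1 13 22
f 13 2 23
f 22 23 8
f 13 23 22
f 1 22 34
f 22 8 37
f 34 37 11
f 22 37 34
f 1 34 38
f 34 11 42
f 38 42 12
f 34 42 38
f 2 18 29
f 18 6 32
f 29 32 10
f 18 32 29
f 6 41 19
f 41 12 40
f 19 40 5
f 41 40 19
f 12 42 39
f 42 11 35
f 39 35 3
f 42 35 39
f 11 37 36
f 37 8 24
f 36 24 7
f 37 24 36
f 8 23 28
f 23 2 25
f 28 25 9
f 23 25 28
f 4 30 16
f 30 10 31
f 16 31 5
f 30 31 16
f 4 16 14
f 16 5 15
f 14 15 3
f 16 15 14
f 4 14 21
f 14 3 20
f 21 20 7
f 14 20 21
f 4 21 26
f 21 7 27
f 26 27 9
f 21 27 26
f 4 26 30
f 26 9 33
f 30 33 10
f 26 33 30
f 5 31 19
f 31 10 32
f 19 32 6
f 31 32 19
f 3 15 39
f 15 5 40
f 39 40 12
f 15 40 39
f 7 20 36
f 20 3 35
f 36 35 11
f 20 35 36
f 9 27 28
f 27 7 24
f 28 24 8
f 27 24 28
f 10 33 29
f 33 9 25
f 29 25 2
f 33 25 29
f 44 43 46
f 44 46 45
f 46 43 47
f 46 47 45
f 47 43 48
f 47 48 45
f 48 43 49
f 48 49 45
f 49 43 50
f 49 50 45
f 50 43 51
f 50 51 45
f 51 43 52
f 51 52 45
f 52 43 53
f 52 53 45
f 53 43 54
f 53 54 45
f 54 43 55
f 54 55 45
f 55 43 56
f 55 56 45
f 56 43 57
f 56 57 45
f 57 43 58
f 57 58 45
f 58 43 59
f 58 59 45
f 59 43 44
f 59 44 45
f 61 60 64
f 61 64 62
f 62 64 65
f 62 65 63
f 64 60 66
f 64 66 65
f 65 66 67
f 65 67 63
f 66 60 68
f 66 68 67
f 67 68 69
f 67 69 63
f 68 60 70
f 68 70 69
f 69 70 71
f 69 71 63
f 70 60 72
f 70 72 71
f 71 72 73
f 71 73 63
f 72 60 74
f 72 74 73
f 73 74 75
f 73 75 63
f 74 60 76
f 74 76 75
f 75 76 77
f 75 77 63
f 76 60 78
f 76 78 77
f 77 78 79
f 77 79 63
f 78 60 80
f 78 80 79
f 79 80 81
f 79 81 63
f 80 60 82
f 80 82 81
f 81 82 83
f 81 83 63
f 82 60 61
f 82 61 83
f 83 61 62
f 83 62 63



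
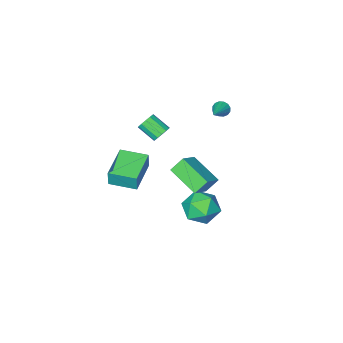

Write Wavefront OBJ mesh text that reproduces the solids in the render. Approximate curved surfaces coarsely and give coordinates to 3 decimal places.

v -0.862 -1.257 -2.872
v -0.123 -0.646 -3.626
v -0.897 -2.774 -4.134
v -0.158 -2.163 -4.888
v 0.264 -2.572 -3.82
v 0.286 -1.634 -3.04
v -1.306 -1.786 -4.72
v -1.284 -0.848 -3.94
v -0.398 -0.973 -4.769
v 0.573 -1.459 -4.212
v -1.593 -1.961 -3.548
v -0.622 -2.447 -2.991
v 1.709 -2.313 3.24
v 1.938 -2.552 2.74
v 2.361 -3.526 3.399
v 2.131 -3.287 3.9
v 2.181 -2.357 2.873
v 2.603 -3.331 3.532
v 2.273 -2.148 3.122
v 2.696 -3.122 3.781
v 2.187 -1.992 3.409
v 2.609 -2.966 4.068
v 1.948 -1.937 3.642
v 2.371 -2.911 4.301
v 1.634 -2.002 3.748
v 2.056 -2.976 4.407
v 1.343 -2.165 3.693
v 1.766 -3.14 4.352
v 1.168 -2.376 3.494
v 1.591 -3.35 4.153
v 1.165 -2.566 3.214
v 1.588 -3.541 3.874
v 1.335 -2.676 2.943
v 1.758 -3.65 3.602
v 1.623 -2.671 2.767
v 2.046 -3.645 3.426
v -2.722 -3.086 2.838
v -2.377 -3.23 2.462
v -1.518 -2.094 3.562
v -2.502 -3.006 2.362
v -2.685 -2.804 2.39
v -2.878 -2.677 2.538
v -3.03 -2.66 2.767
v -3.099 -2.757 3.014
v -3.067 -2.942 3.214
v -2.942 -3.166 3.313
v -2.759 -3.368 3.285
v -2.566 -3.494 3.137
v -2.414 -3.512 2.909
v -2.345 -3.415 2.662
v 1.679 -3.728 -0.562
v 1.773 -3.609 0.507
v 3.301 -2.379 -0.855
v 3.395 -2.26 0.214
v 2.745 -5 -0.514
v 2.839 -4.881 0.555
v 4.367 -3.651 -0.807
v 4.461 -3.532 0.262
v 0.22 -2.61 -0.669
v -0.468 -2.398 0.149
v -0.137 -0.719 -1.459
v -0.824 -0.507 -0.64
v 1.324 -2.073 0.12
v 0.637 -1.861 0.939
v 0.968 -0.182 -0.669
v 0.28 0.03 0.149
f 1 12 6
f 1 6 2
f 1 2 8
f 1 8 11
f 1 11 12
f 2 6 10
f 6 12 5
f 12 11 3
f 11 8 7
f 8 2 9
f 4 10 5
f 4 5 3
f 4 3 7
f 4 7 9
f 4 9 10
f 5 10 6
f 3 5 12
f 7 3 11
f 9 7 8
f 10 9 2
f 14 13 17
f 14 17 15
f 15 17 18
f 15 18 16
f 17 13 19
f 17 19 18
f 18 19 20
f 18 20 16
f 19 13 21
f 19 21 20
f 20 21 22
f 20 22 16
f 21 13 23
f 21 23 22
f 22 23 24
f 22 24 16
f 23 13 25
f 23 25 24
f 24 25 26
f 24 26 16
f 25 13 27
f 25 27 26
f 26 27 28
f 26 28 16
f 27 13 29
f 27 29 28
f 28 29 30
f 28 30 16
f 29 13 31
f 29 31 30
f 30 31 32
f 30 32 16
f 31 13 33
f 31 33 32
f 32 33 34
f 32 34 16
f 33 13 35
f 33 35 34
f 34 35 36
f 34 36 16
f 35 13 14
f 35 14 36
f 36 14 15
f 36 15 16
f 38 37 40
f 38 40 39
f 40 37 41
f 40 41 39
f 41 37 42
f 41 42 39
f 42 37 43
f 42 43 39
f 43 37 44
f 43 44 39
f 44 37 45
f 44 45 39
f 45 37 46
f 45 46 39
f 46 37 47
f 46 47 39
f 47 37 48
f 47 48 39
f 48 37 49
f 48 49 39
f 49 37 50
f 49 50 39
f 50 37 38
f 50 38 39
f 52 54 51
f 55 52 51
f 51 54 53
f 53 55 51
f 52 58 54
f 56 52 55
f 56 58 52
f 54 58 53
f 57 55 53
f 53 58 57
f 57 56 55
f 58 56 57
f 60 62 59
f 63 60 59
f 59 62 61
f 61 63 59
f 60 66 62
f 64 60 63
f 64 66 60
f 62 66 61
f 65 63 61
f 61 66 65
f 65 64 63
f 66 64 65

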